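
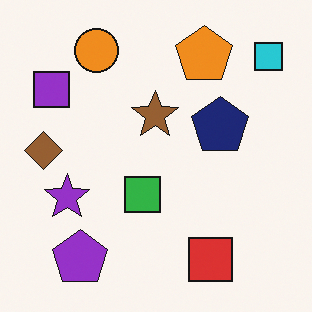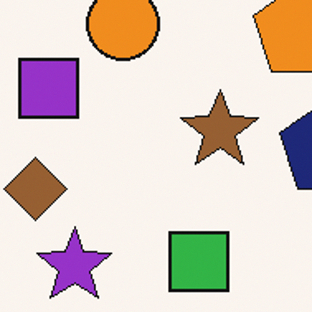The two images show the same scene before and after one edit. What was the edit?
It was cropped to a noticeably smaller region and rescaled.

The visible shapes are larger and the field of view is narrower; shapes near the original edges may be partly or wholly outside the frame — a crop-and-rescale.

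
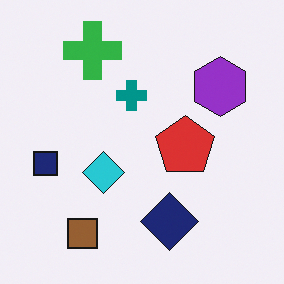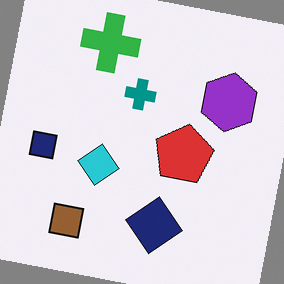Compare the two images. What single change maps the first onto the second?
Rotated clockwise by a small amount.

Every shape is tilted by the same angle and the image corners show triangular fill wedges — a whole-image rotation by a non-right angle.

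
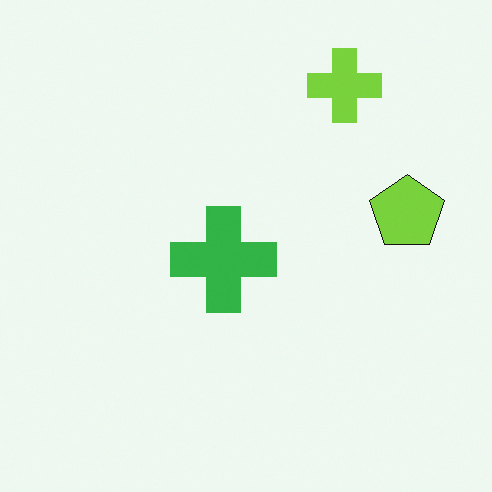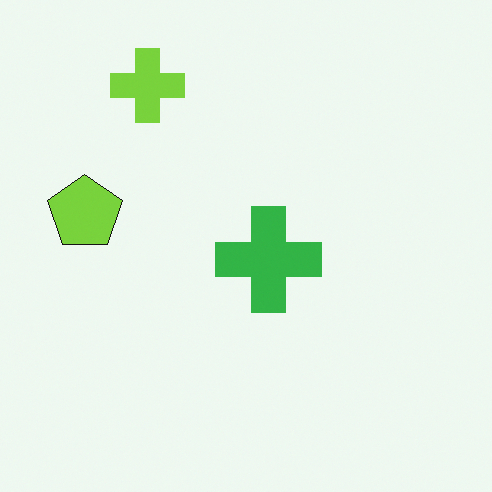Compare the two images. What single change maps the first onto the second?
The image was flipped horizontally (left ↔ right).

The lime pentagon is in the right of the first image and the left of the second — shapes on opposite sides of the vertical midline have swapped in a mirror flip.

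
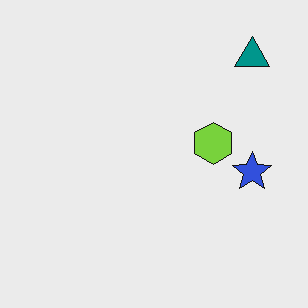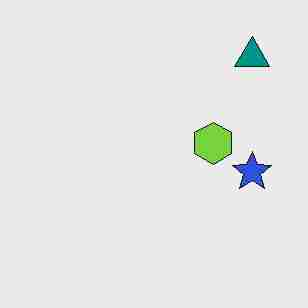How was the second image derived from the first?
The second image is the first degraded with heavy JPEG compression.

Blocky 8×8 compression artifacts appear around shape edges and the flat background shows ringing — characteristic JPEG degradation.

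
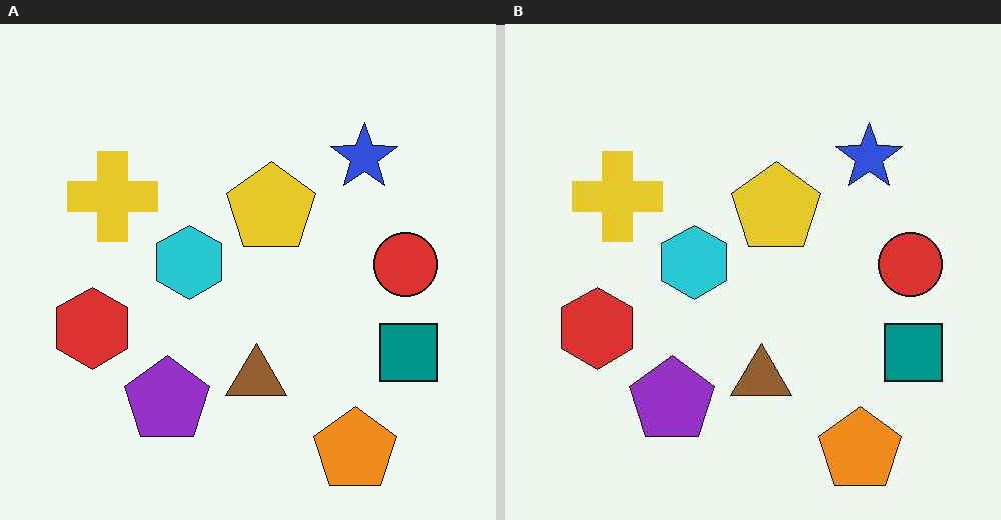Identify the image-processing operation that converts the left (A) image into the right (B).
It was JPEG-compressed with visible artifacts.

Blocky 8×8 compression artifacts appear around shape edges and the flat background shows ringing — characteristic JPEG degradation.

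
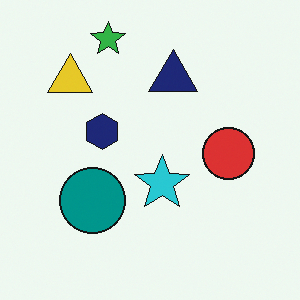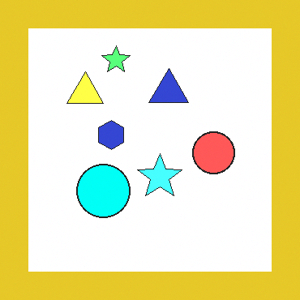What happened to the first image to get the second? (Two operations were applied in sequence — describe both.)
It was brightened a lot, then framed with a yellow border.

Every pixel — background and shapes alike — is uniformly brightened. A solid yellow frame runs around the edge of the second image, with the content slightly shrunk inside it.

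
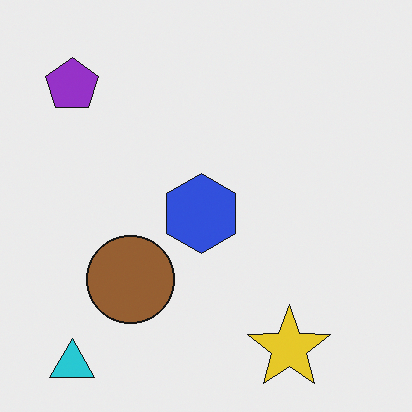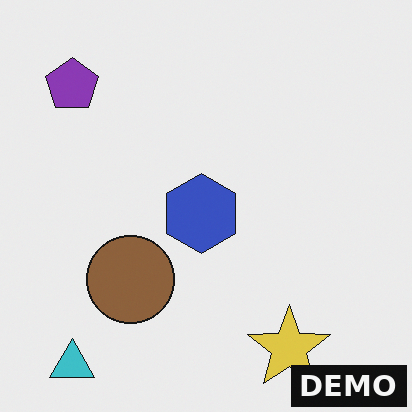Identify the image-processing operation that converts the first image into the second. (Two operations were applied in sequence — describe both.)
Slightly desaturated, then watermarked with the text "DEMO" in the lower-right corner.

All colors are more muted and greyish — a global saturation change. A dark label reading "DEMO" appears in the lower-right corner.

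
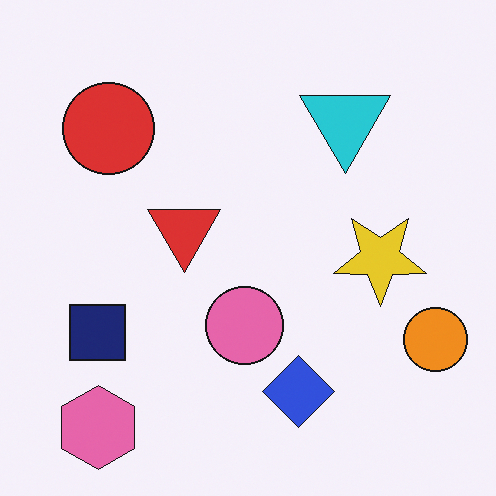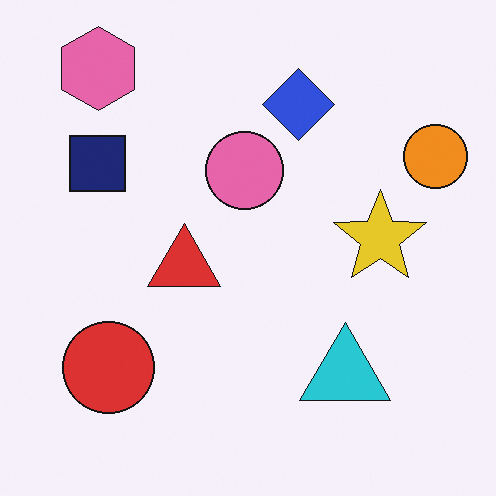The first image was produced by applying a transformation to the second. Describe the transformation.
The image was flipped vertically (top ↔ bottom).

The pink hexagon is in the top-left of the second image and the bottom-left of the first — shapes on opposite sides of the horizontal midline have swapped in a mirror flip.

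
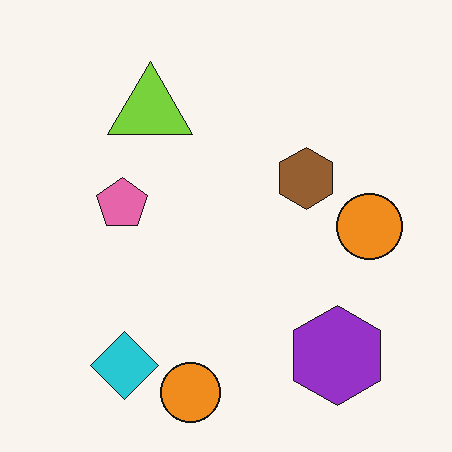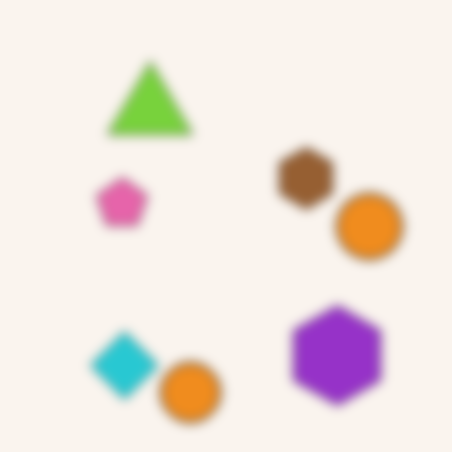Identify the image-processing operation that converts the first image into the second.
It was heavily blurred.

Shape edges and outlines are uniformly softened across the whole image.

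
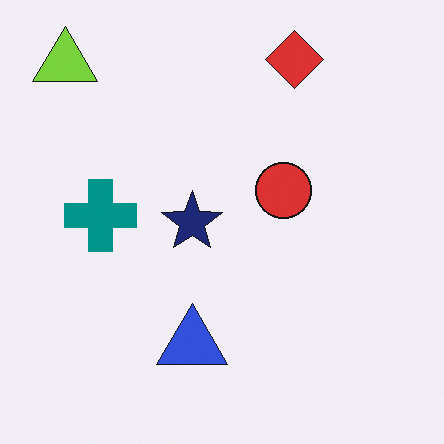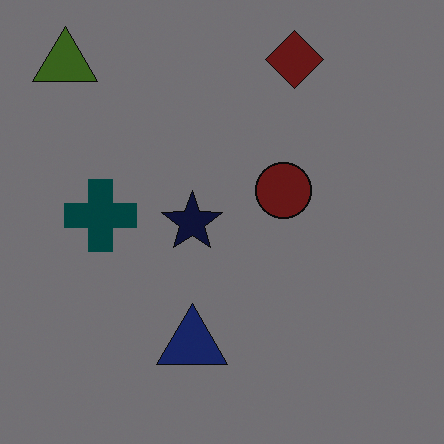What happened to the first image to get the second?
This is the original image darkened a lot.

Every pixel — background and shapes alike — is uniformly darkened.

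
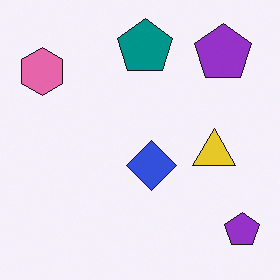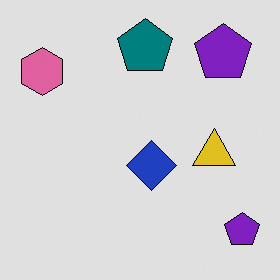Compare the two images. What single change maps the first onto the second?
The second image is the first posterized to a reduced palette.

Each flat color has snapped to a coarser quantized level — most visibly, the near-white background has dropped to a flat grey.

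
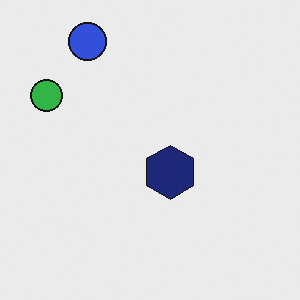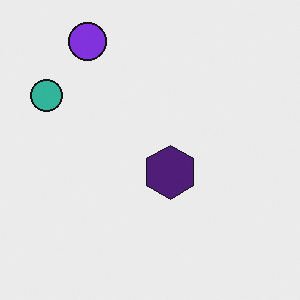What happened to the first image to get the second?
This is the original image hue-shifted slightly.

Every shape's color has rotated by the same amount around the hue wheel — a uniform hue shift.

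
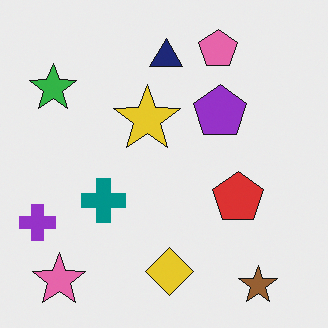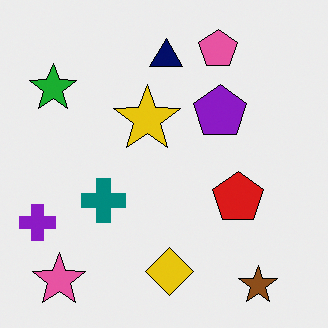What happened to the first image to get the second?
The transformation is: given slightly increased contrast.

Tones are pushed away from mid-grey across the whole image — a global contrast change.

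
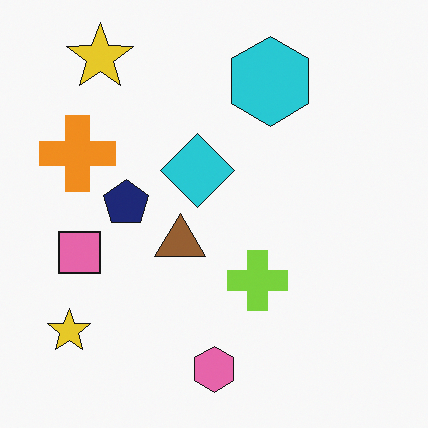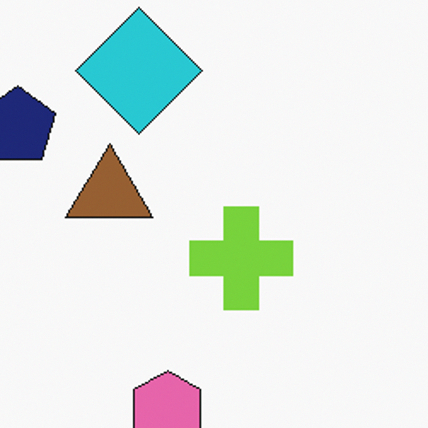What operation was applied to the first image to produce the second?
The transformation is: cropped tightly and scaled back up.

The visible shapes are larger and the field of view is narrower; shapes near the original edges may be partly or wholly outside the frame — a crop-and-rescale.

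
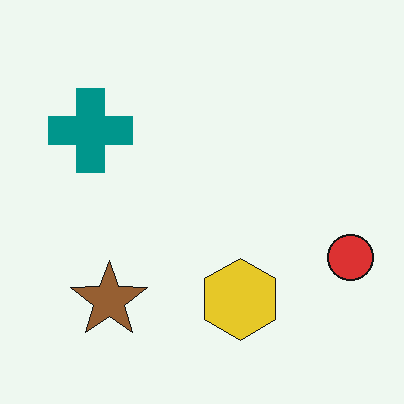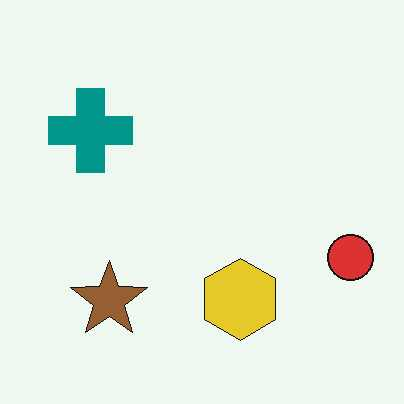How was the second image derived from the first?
The transformation is: given moderate JPEG compression.

Blocky 8×8 compression artifacts appear around shape edges and the flat background shows ringing — characteristic JPEG degradation.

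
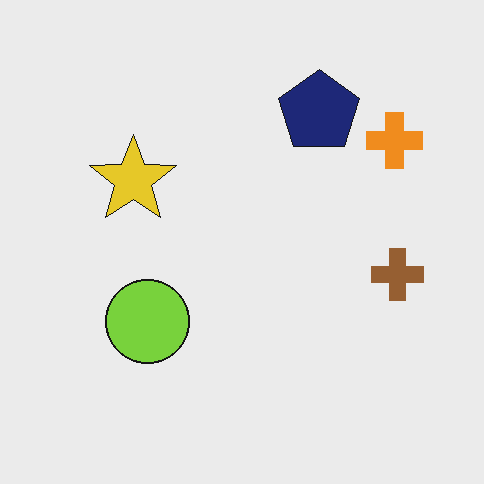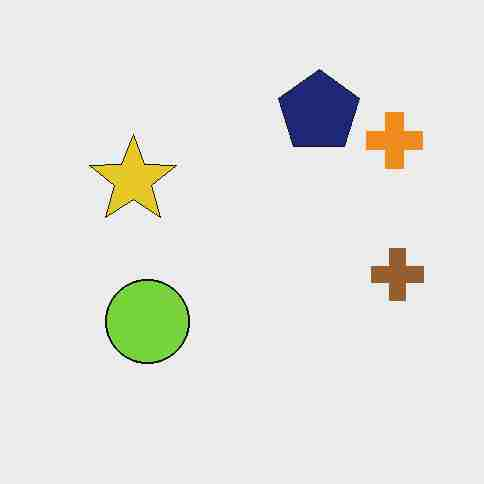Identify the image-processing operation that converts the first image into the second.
This is the original image degraded with heavy JPEG compression.

Blocky 8×8 compression artifacts appear around shape edges and the flat background shows ringing — characteristic JPEG degradation.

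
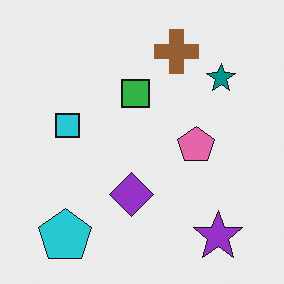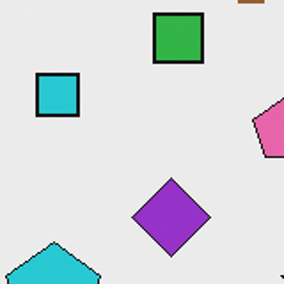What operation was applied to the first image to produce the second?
The second image is the first cropped to a noticeably smaller region and rescaled.

The visible shapes are larger and the field of view is narrower; shapes near the original edges may be partly or wholly outside the frame — a crop-and-rescale.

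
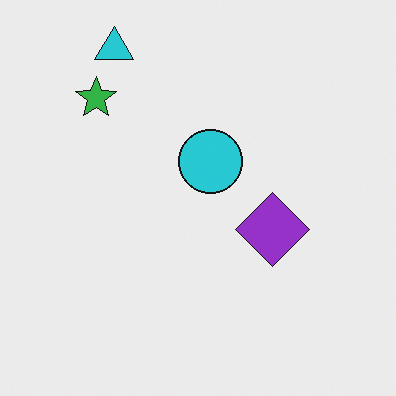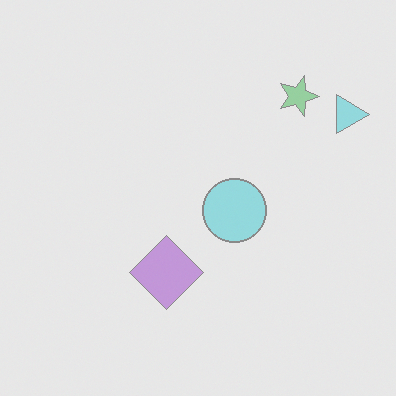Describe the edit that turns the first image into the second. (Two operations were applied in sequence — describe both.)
The second image is the first given much lower contrast, then rotated 90° clockwise.

Tones are pushed toward mid-grey across the whole image — a global contrast change. The cyan triangle sits in the top-left of the first image and the top-right of the second — consistent with a whole-image 90° clockwise rotation.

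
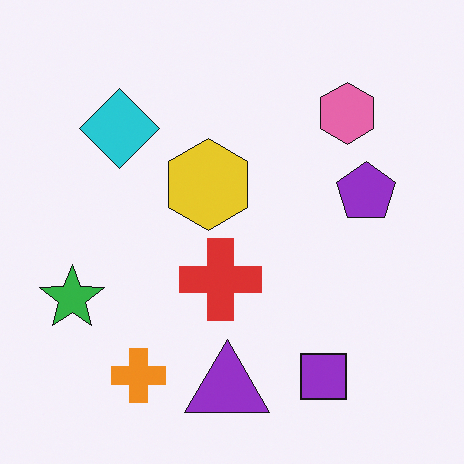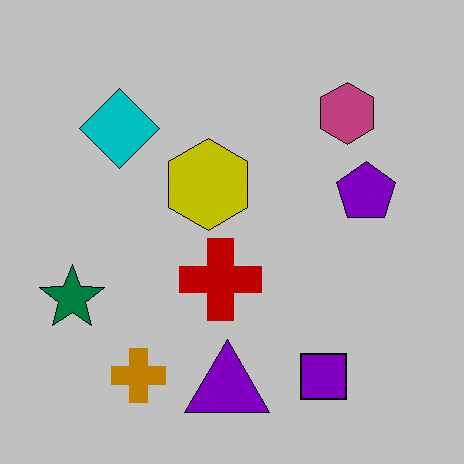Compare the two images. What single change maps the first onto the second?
The transformation is: aggressively posterized.

Each flat color has snapped to a coarser quantized level — most visibly, the near-white background has dropped to a flat grey.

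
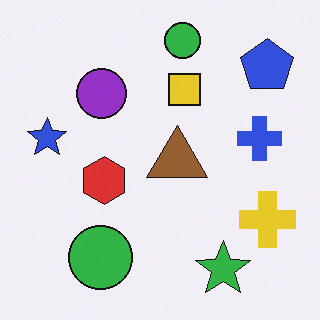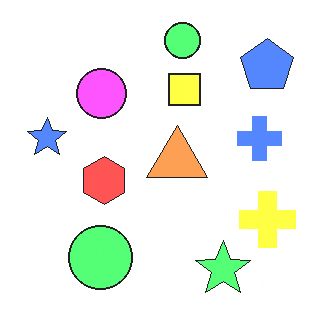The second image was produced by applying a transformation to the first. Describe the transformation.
This is the original image noticeably brightened.

Every pixel — background and shapes alike — is uniformly brightened.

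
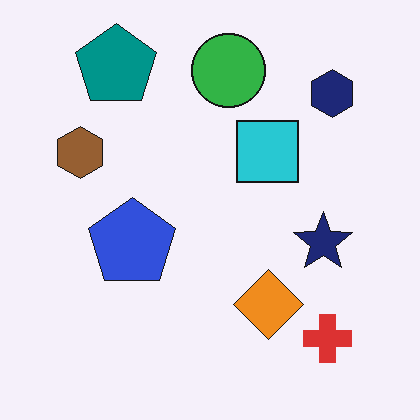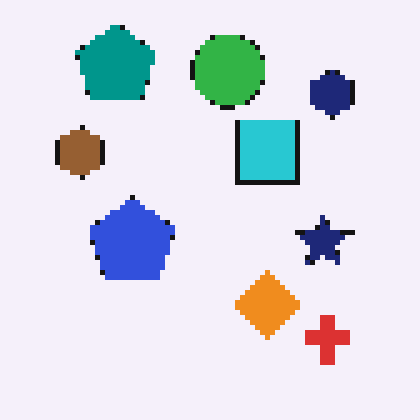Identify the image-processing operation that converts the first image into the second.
Lightly pixelated (a mild mosaic effect).

Shapes are reduced to large square blocks; fine edges and outlines are lost — a downscale-then-upscale (mosaic) effect.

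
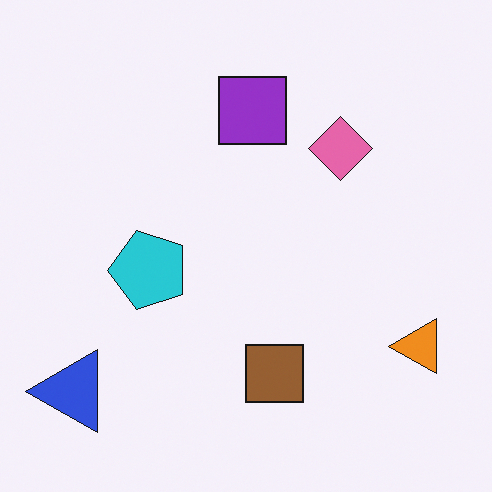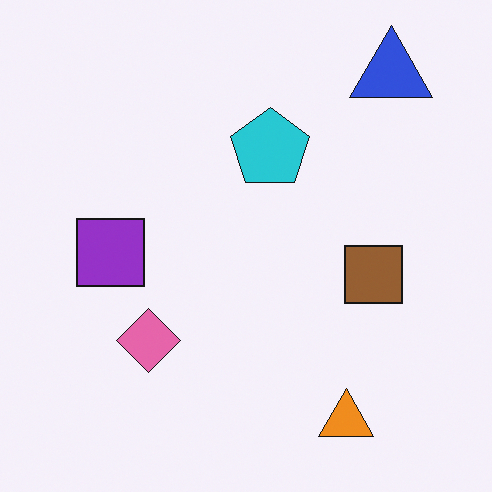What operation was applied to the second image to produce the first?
The first image is the second transposed (reflected across the top-left ↔ bottom-right diagonal).

Shapes have swapped their row and column positions — what was in the top-right is now in the bottom-left — a diagonal reflection.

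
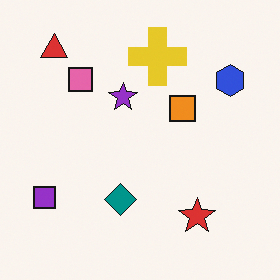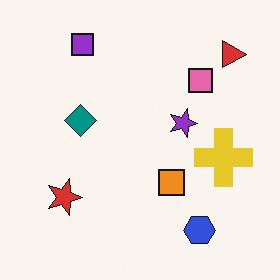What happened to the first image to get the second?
Rotated 90° clockwise.

The red triangle sits in the top-left of the first image and the top-right of the second — consistent with a whole-image 90° clockwise rotation.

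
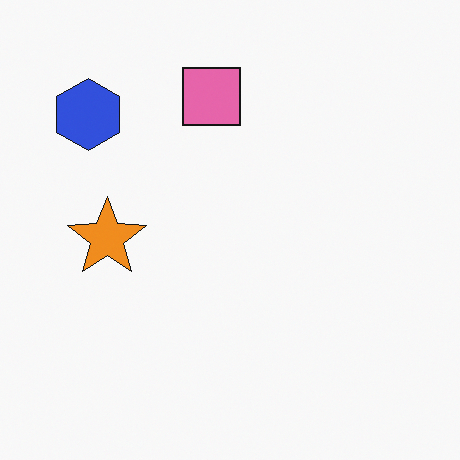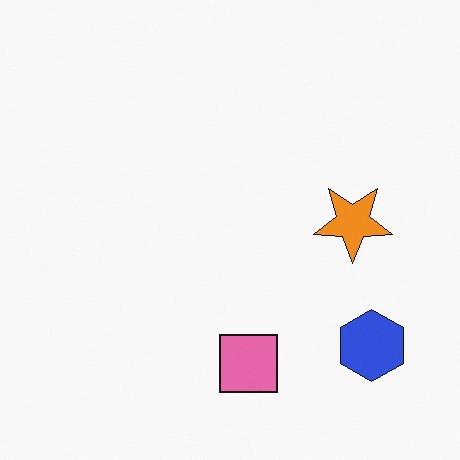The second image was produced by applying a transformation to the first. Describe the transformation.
It was rotated 180°.

The blue hexagon sits in the top-left of the first image and the bottom-right of the second — consistent with a whole-image 180° rotation.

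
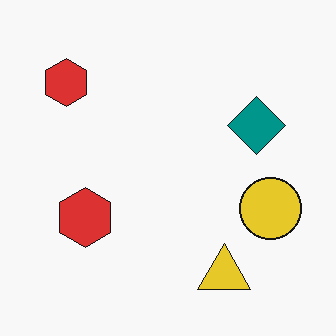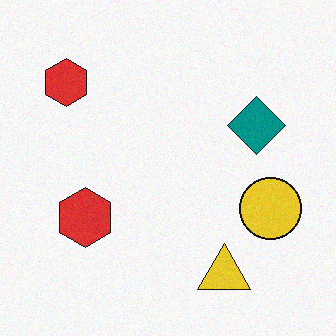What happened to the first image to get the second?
Degraded with subtle gaussian noise.

Random speckle covers the whole image, including the flat background.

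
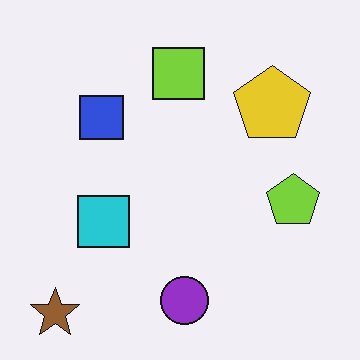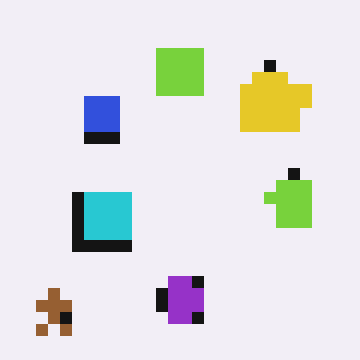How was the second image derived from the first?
The image was coarsely pixelated.

Shapes are reduced to large square blocks; fine edges and outlines are lost — a downscale-then-upscale (mosaic) effect.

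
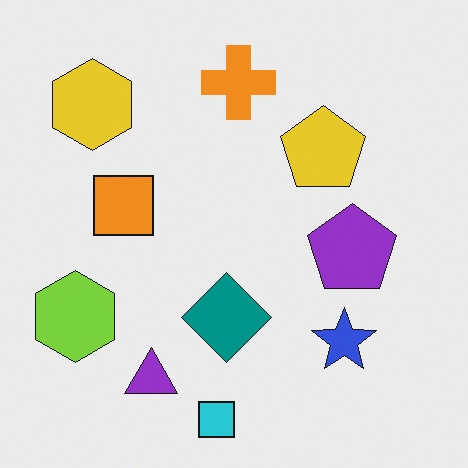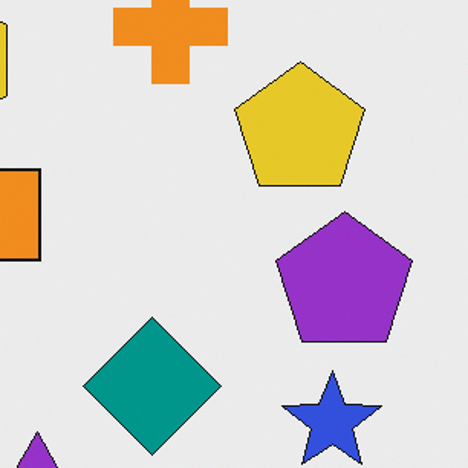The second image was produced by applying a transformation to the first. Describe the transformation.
This is the original image cropped slightly and scaled back up.

The visible shapes are larger and the field of view is narrower; shapes near the original edges may be partly or wholly outside the frame — a crop-and-rescale.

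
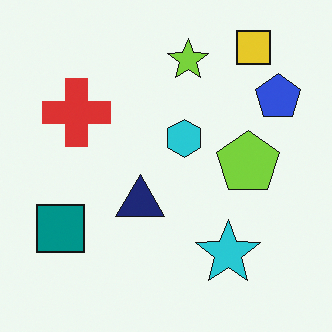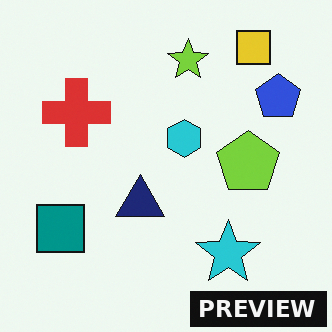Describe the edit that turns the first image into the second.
The transformation is: watermarked with the text "PREVIEW" in the lower-right corner.

A dark label reading "PREVIEW" appears in the lower-right corner.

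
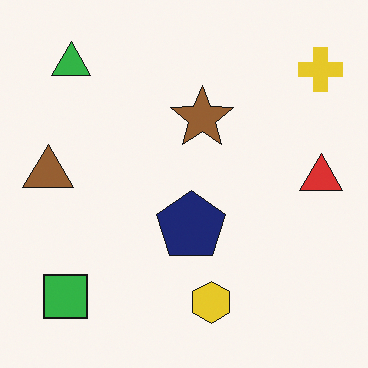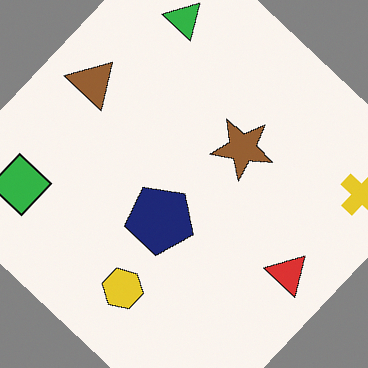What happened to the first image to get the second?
The second image is the first rotated clockwise by a large amount — several tens of degrees.

Every shape is tilted by the same angle and the image corners show triangular fill wedges — a whole-image rotation by a non-right angle.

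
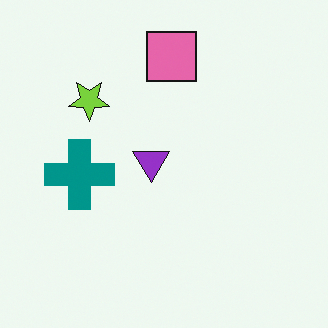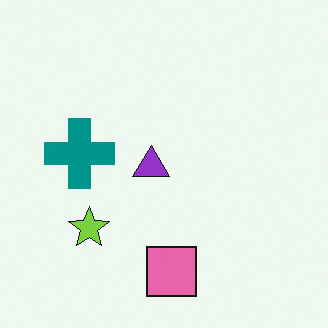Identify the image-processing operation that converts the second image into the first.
The image was flipped vertically (top ↔ bottom).

The pink square is in the bottom of the second image and the top of the first — shapes on opposite sides of the horizontal midline have swapped in a mirror flip.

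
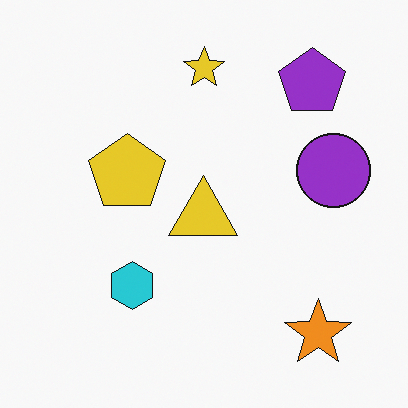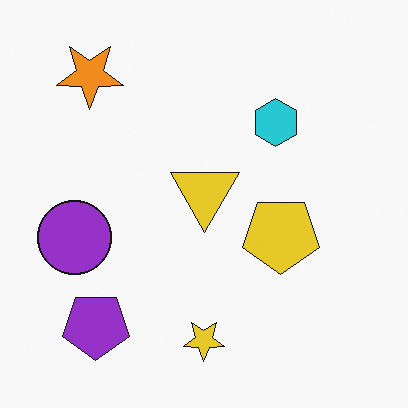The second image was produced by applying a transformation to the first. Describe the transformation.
This is the original image rotated 180°.

The orange star sits in the bottom-right of the first image and the top-left of the second — consistent with a whole-image 180° rotation.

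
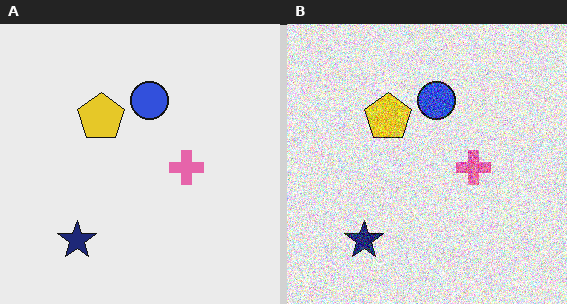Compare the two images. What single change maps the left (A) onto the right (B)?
The right (B) image is the left (A) degraded with a thick layer of grain.

Random speckle covers the whole image, including the flat background.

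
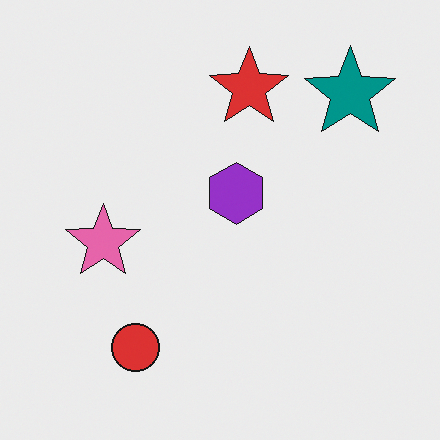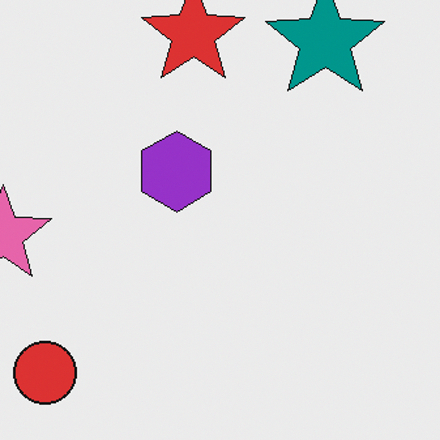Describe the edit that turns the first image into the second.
Cropped to a modestly smaller region and rescaled.

The visible shapes are larger and the field of view is narrower; shapes near the original edges may be partly or wholly outside the frame — a crop-and-rescale.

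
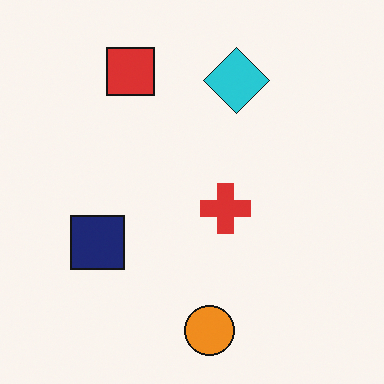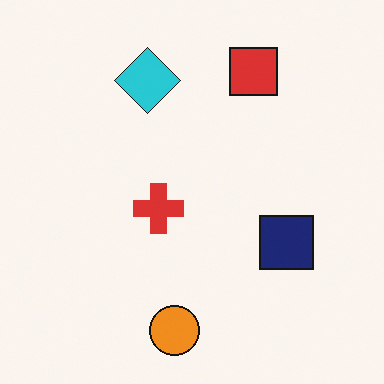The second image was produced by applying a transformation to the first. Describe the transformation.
The transformation is: flipped horizontally (left ↔ right).

The navy square is in the left of the first image and the right of the second — shapes on opposite sides of the vertical midline have swapped in a mirror flip.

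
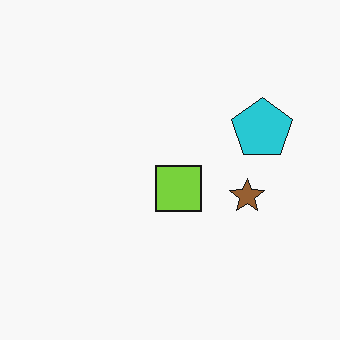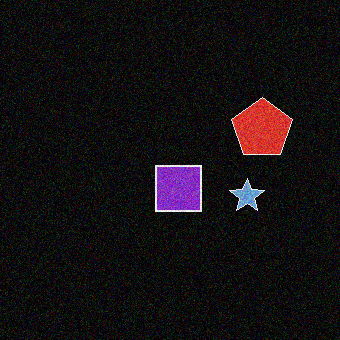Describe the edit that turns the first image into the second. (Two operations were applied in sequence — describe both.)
Color-inverted (negative), then degraded with moderate additive noise.

The light background has become dark and every shape's color is its complement — a photographic negative. Random speckle covers the whole image, including the flat background.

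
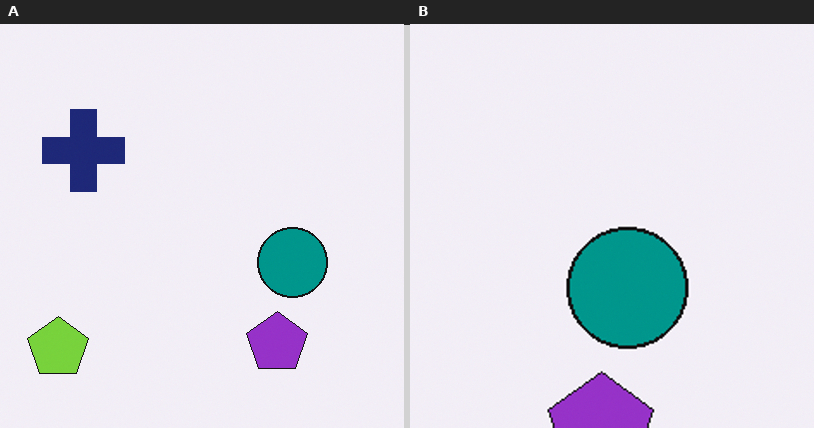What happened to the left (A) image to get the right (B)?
It was cropped to a noticeably smaller region and rescaled.

The visible shapes are larger and the field of view is narrower; shapes near the original edges may be partly or wholly outside the frame — a crop-and-rescale.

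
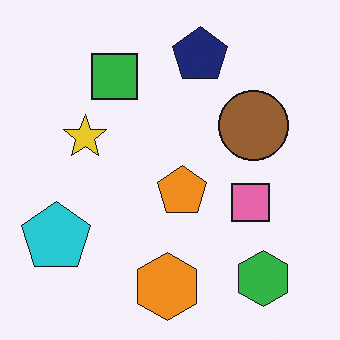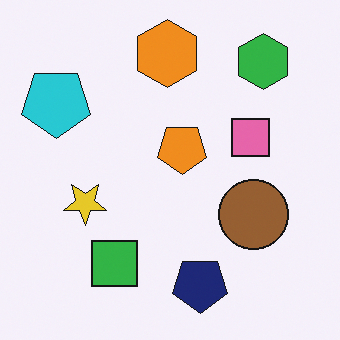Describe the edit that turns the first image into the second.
The image was flipped vertically (top ↔ bottom).

The orange hexagon is in the bottom of the first image and the top of the second — shapes on opposite sides of the horizontal midline have swapped in a mirror flip.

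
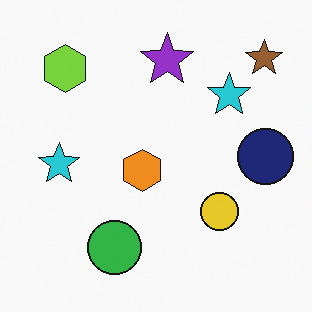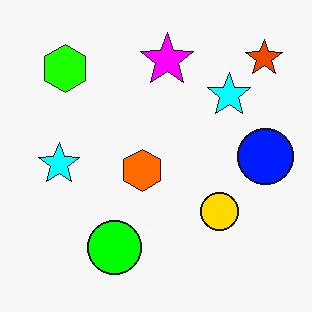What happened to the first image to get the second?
The second image is the first made much more vivid (saturation change).

All colors are more vivid — a global saturation change.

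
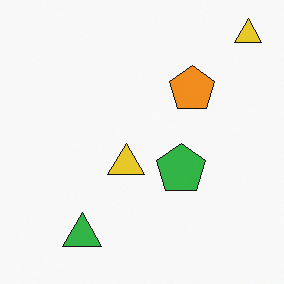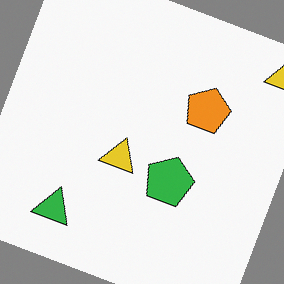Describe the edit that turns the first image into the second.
The second image is the first rotated clockwise by a moderate amount.

Every shape is tilted by the same angle and the image corners show triangular fill wedges — a whole-image rotation by a non-right angle.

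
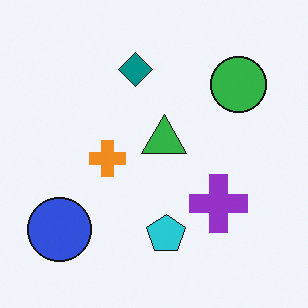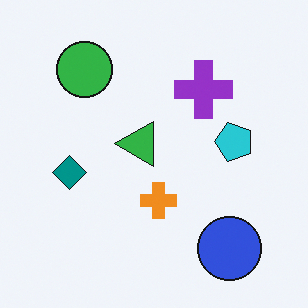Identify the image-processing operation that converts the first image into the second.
It was rotated 90° counter-clockwise.

The blue circle sits in the bottom-left of the first image and the bottom-right of the second — consistent with a whole-image 90° counter-clockwise rotation.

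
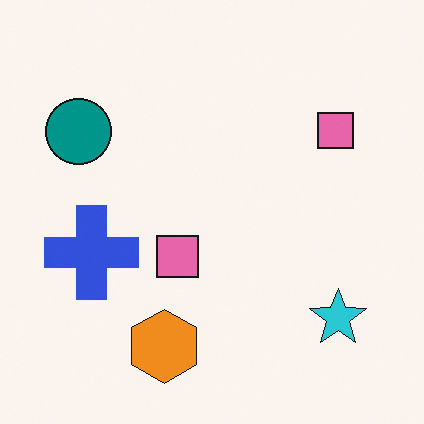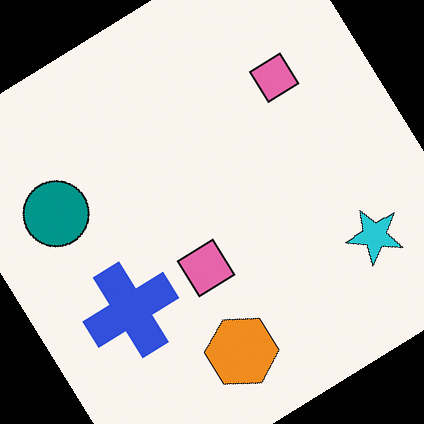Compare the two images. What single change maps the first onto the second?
The transformation is: rotated counter-clockwise by a large amount — several tens of degrees.

Every shape is tilted by the same angle and the image corners show triangular fill wedges — a whole-image rotation by a non-right angle.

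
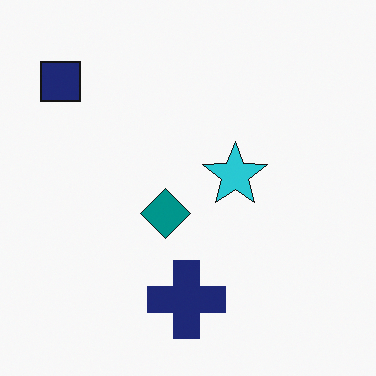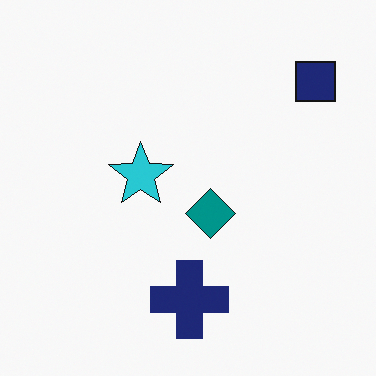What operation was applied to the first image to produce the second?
The second image is the first flipped horizontally (left ↔ right).

The navy square is in the top-left of the first image and the top-right of the second — shapes on opposite sides of the vertical midline have swapped in a mirror flip.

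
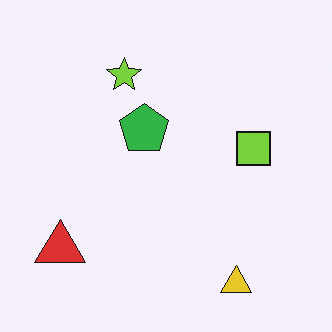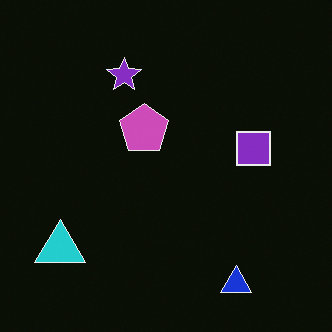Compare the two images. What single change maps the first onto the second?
Color-inverted (negative).

The light background has become dark and every shape's color is its complement — a photographic negative.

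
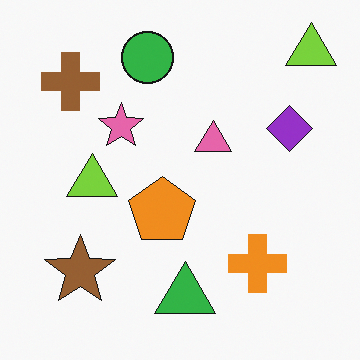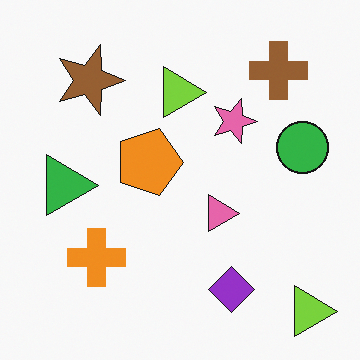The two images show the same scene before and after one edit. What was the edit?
It was rotated 90° clockwise.

The brown cross sits in the top-left of the first image and the top-right of the second — consistent with a whole-image 90° clockwise rotation.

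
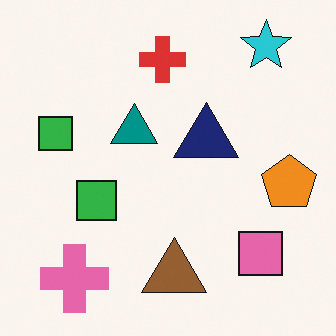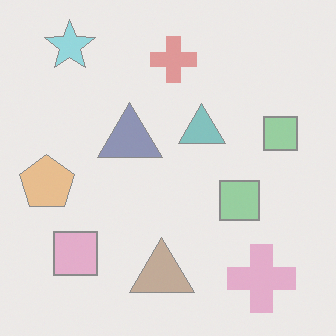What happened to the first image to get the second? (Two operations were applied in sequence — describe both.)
It was given much lower contrast, then flipped horizontally (left ↔ right).

Tones are pushed toward mid-grey across the whole image — a global contrast change. The orange pentagon is in the right of the first image and the left of the second — shapes on opposite sides of the vertical midline have swapped in a mirror flip.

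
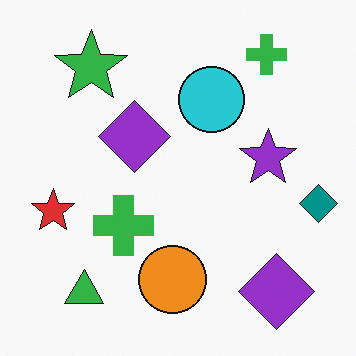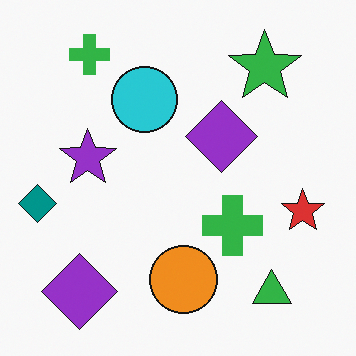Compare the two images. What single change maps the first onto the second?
Flipped horizontally (left ↔ right).

The teal diamond is in the right of the first image and the left of the second — shapes on opposite sides of the vertical midline have swapped in a mirror flip.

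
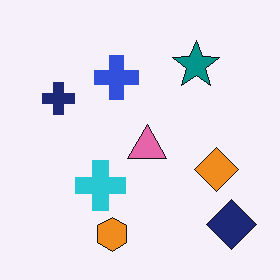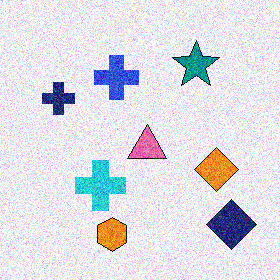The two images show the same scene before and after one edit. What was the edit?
Degraded with heavy additive noise.

Random speckle covers the whole image, including the flat background.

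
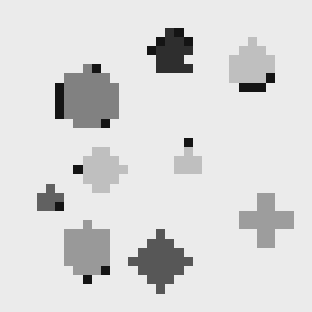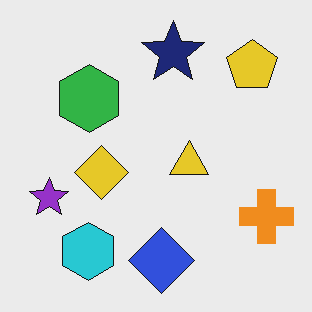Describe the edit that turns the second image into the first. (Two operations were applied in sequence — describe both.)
Converted to grayscale, then heavily pixelated into large blocks.

All color is removed — every shape is now a shade of grey. Shapes are reduced to large square blocks; fine edges and outlines are lost — a downscale-then-upscale (mosaic) effect.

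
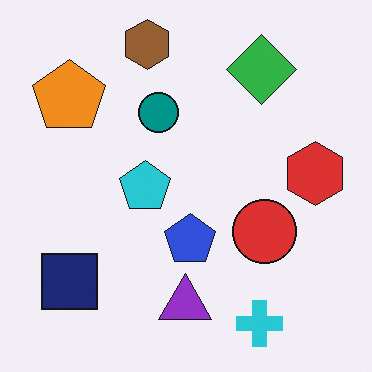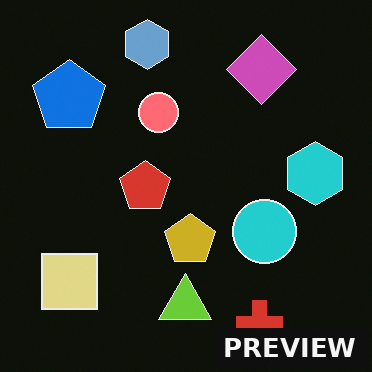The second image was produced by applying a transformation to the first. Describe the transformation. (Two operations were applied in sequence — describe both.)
The second image is the first color-inverted (negative), then watermarked with the text "PREVIEW" in the lower-right corner.

The light background has become dark and every shape's color is its complement — a photographic negative. A dark label reading "PREVIEW" appears in the lower-right corner.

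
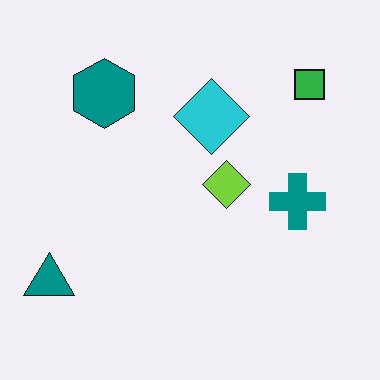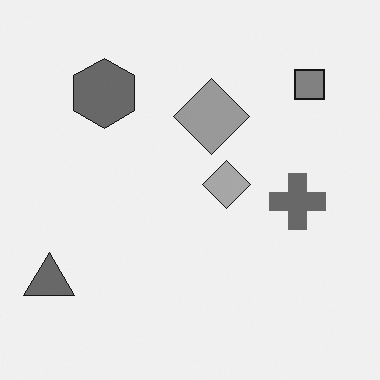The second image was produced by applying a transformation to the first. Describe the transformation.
It was converted to grayscale.

All color is removed — every shape is now a shade of grey.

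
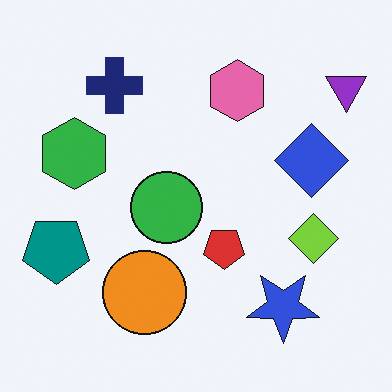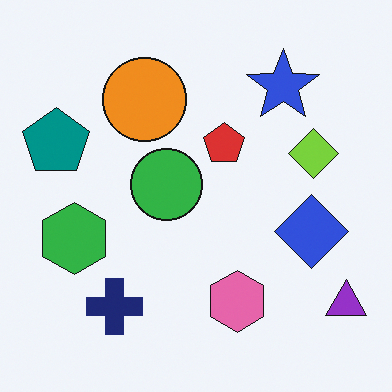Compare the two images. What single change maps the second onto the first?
Flipped vertically (top ↔ bottom).

The navy cross is in the bottom-left of the second image and the top-left of the first — shapes on opposite sides of the horizontal midline have swapped in a mirror flip.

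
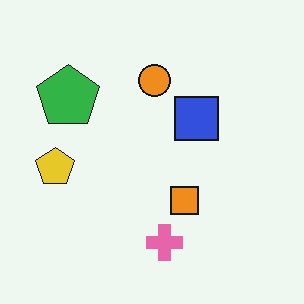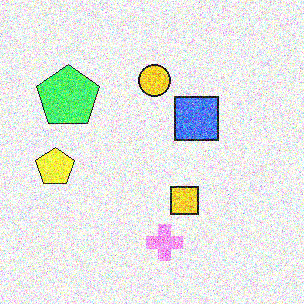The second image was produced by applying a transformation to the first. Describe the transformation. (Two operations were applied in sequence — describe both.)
The image was substantially brightened, then degraded with a thick layer of grain.

Every pixel — background and shapes alike — is uniformly brightened. Random speckle covers the whole image, including the flat background.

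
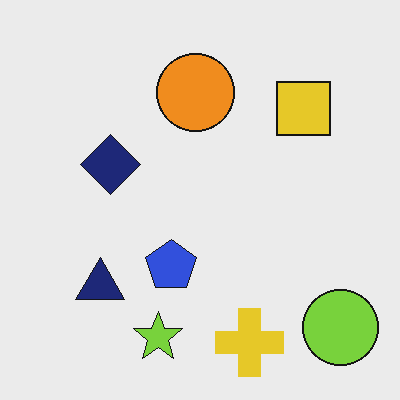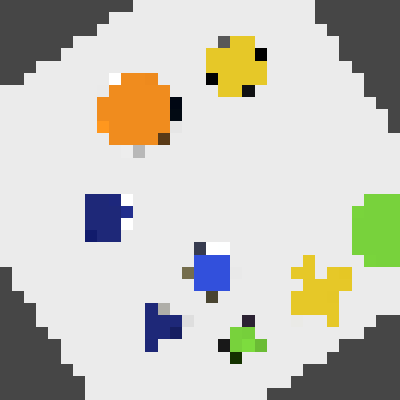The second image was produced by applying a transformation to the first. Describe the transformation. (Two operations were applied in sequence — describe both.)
This is the original image rotated counter-clockwise by a large amount — several tens of degrees, then coarsely pixelated.

Every shape is tilted by the same angle and the image corners show triangular fill wedges — a whole-image rotation by a non-right angle. Shapes are reduced to large square blocks; fine edges and outlines are lost — a downscale-then-upscale (mosaic) effect.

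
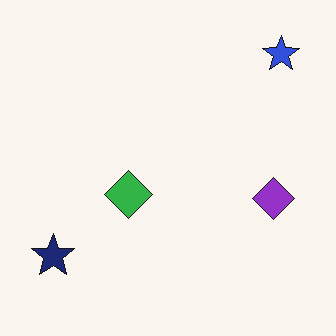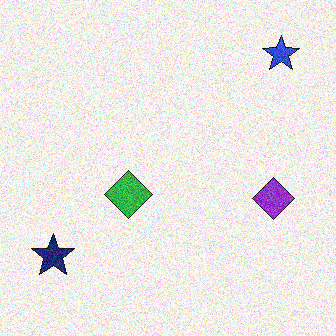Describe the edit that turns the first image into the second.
This is the original image degraded with visible gaussian noise.

Random speckle covers the whole image, including the flat background.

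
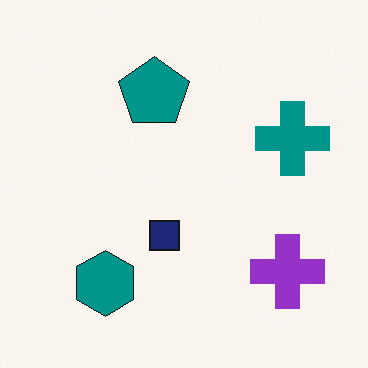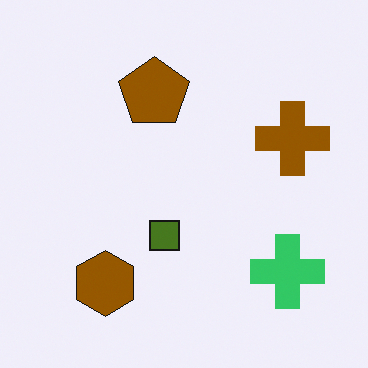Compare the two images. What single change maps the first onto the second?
The image was hue-shifted by a large amount.

Every shape's color has rotated by the same amount around the hue wheel — a uniform hue shift.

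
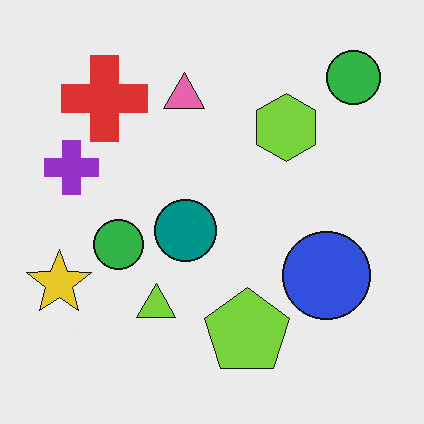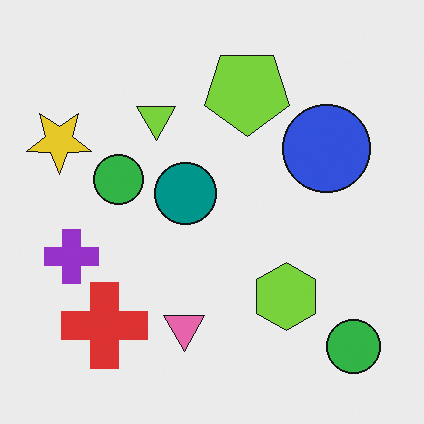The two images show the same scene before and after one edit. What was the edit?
The image was flipped vertically (top ↔ bottom).

The lime pentagon is in the bottom of the first image and the top of the second — shapes on opposite sides of the horizontal midline have swapped in a mirror flip.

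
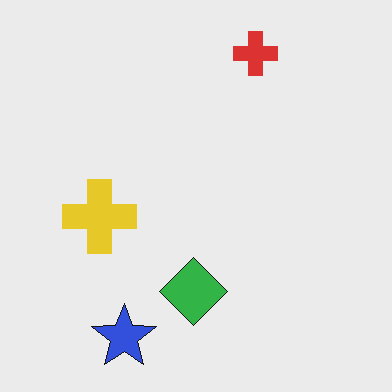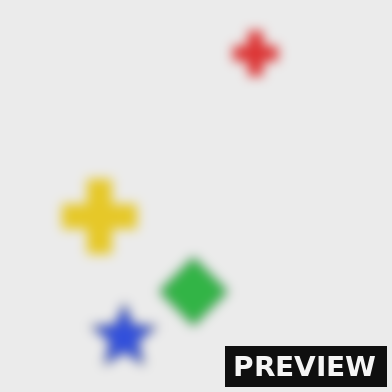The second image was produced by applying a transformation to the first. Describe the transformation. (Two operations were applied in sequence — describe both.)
The second image is the first strongly gaussian-blurred, then watermarked with the text "PREVIEW" in the lower-right corner.

Shape edges and outlines are uniformly softened across the whole image. A dark label reading "PREVIEW" appears in the lower-right corner.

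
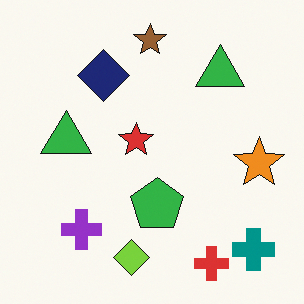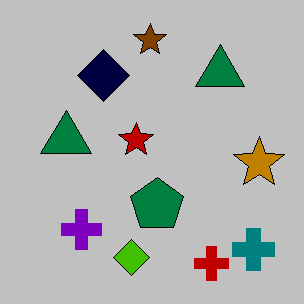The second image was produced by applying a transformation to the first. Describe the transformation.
The second image is the first heavily posterized to just a handful of flat colors.

Each flat color has snapped to a coarser quantized level — most visibly, the near-white background has dropped to a flat grey.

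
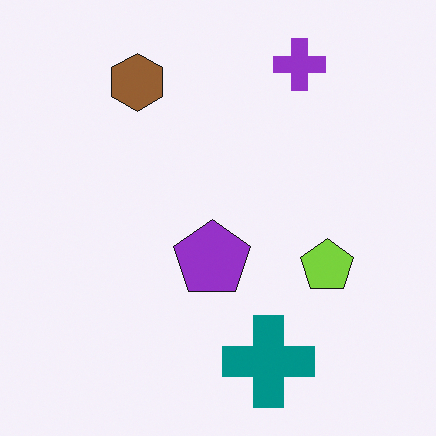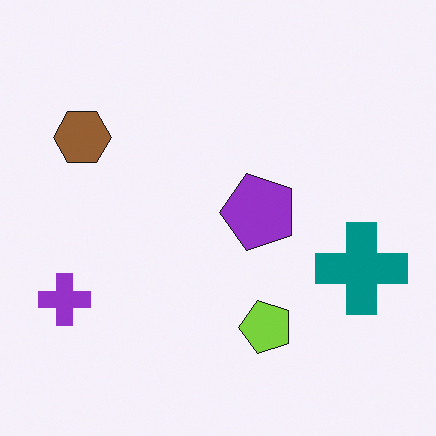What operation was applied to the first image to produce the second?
The second image is the first transposed (reflected across the top-left ↔ bottom-right diagonal).

Shapes have swapped their row and column positions — what was in the top-right is now in the bottom-left — a diagonal reflection.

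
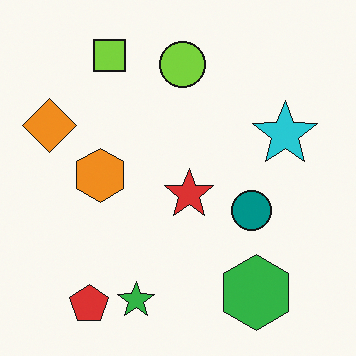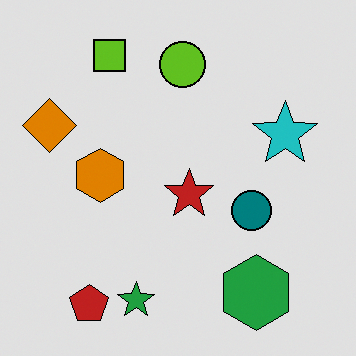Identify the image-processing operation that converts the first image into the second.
It was posterized to a reduced palette.

Each flat color has snapped to a coarser quantized level — most visibly, the near-white background has dropped to a flat grey.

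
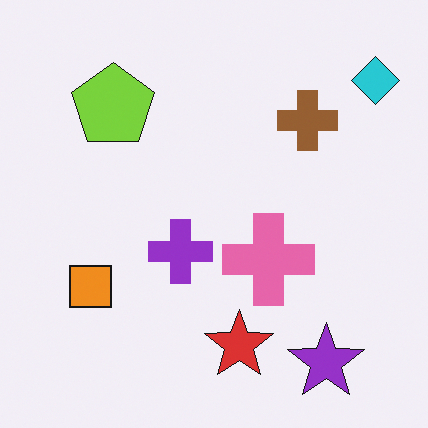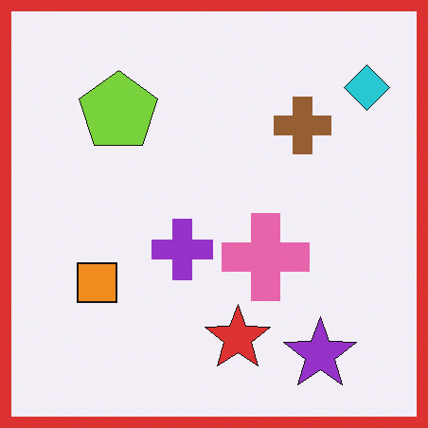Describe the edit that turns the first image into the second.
The transformation is: framed with a red border.

A solid red frame runs around the edge of the second image, with the content slightly shrunk inside it.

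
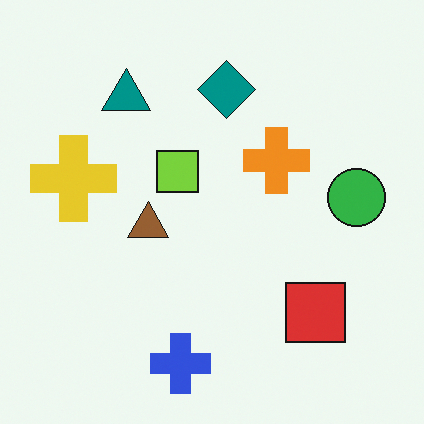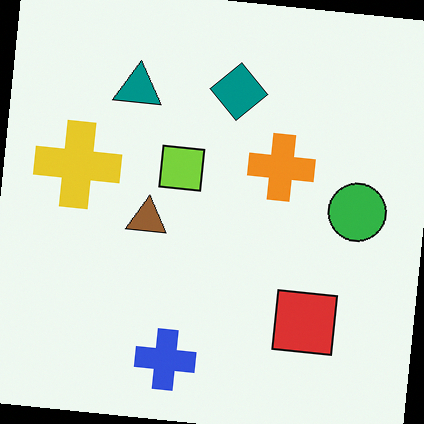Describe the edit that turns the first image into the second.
This is the original image rotated clockwise by a few degrees.

Every shape is tilted by the same angle and the image corners show triangular fill wedges — a whole-image rotation by a non-right angle.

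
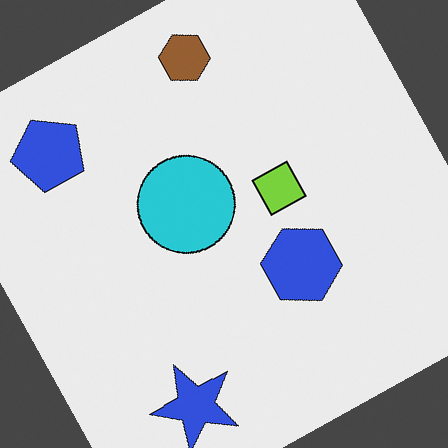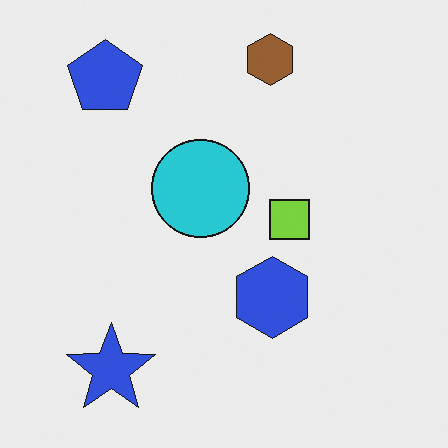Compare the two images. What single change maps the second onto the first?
The image was rotated counter-clockwise by a moderate amount.

Every shape is tilted by the same angle and the image corners show triangular fill wedges — a whole-image rotation by a non-right angle.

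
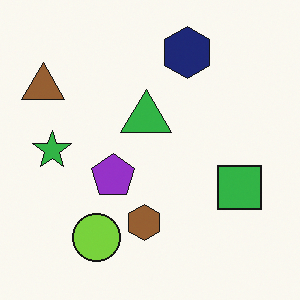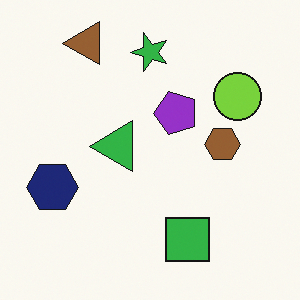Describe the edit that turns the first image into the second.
The second image is the first transposed (reflected across the top-left ↔ bottom-right diagonal).

Shapes have swapped their row and column positions — what was in the top-right is now in the bottom-left — a diagonal reflection.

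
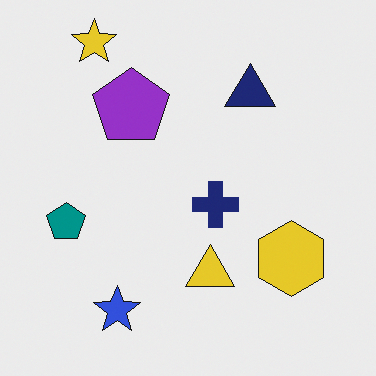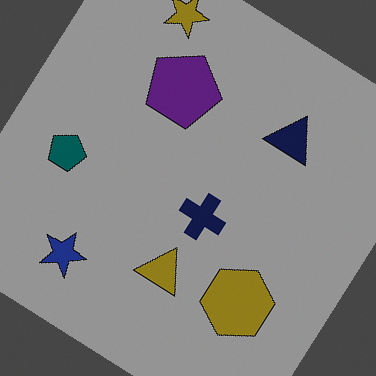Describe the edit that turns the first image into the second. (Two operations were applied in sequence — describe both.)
The second image is the first darkened a lot, then rotated clockwise by a large amount — several tens of degrees.

Every pixel — background and shapes alike — is uniformly darkened. Every shape is tilted by the same angle and the image corners show triangular fill wedges — a whole-image rotation by a non-right angle.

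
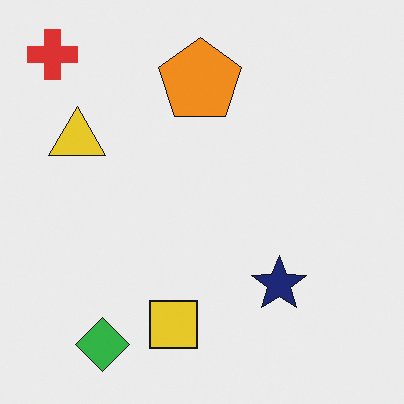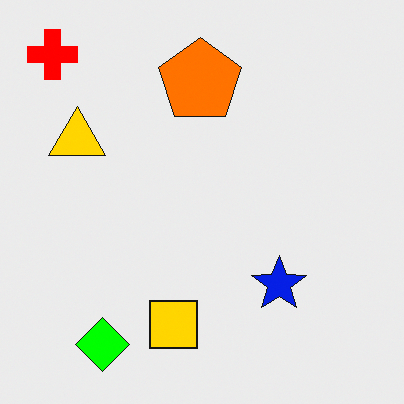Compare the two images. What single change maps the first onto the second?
This is the original image heavily oversaturated.

All colors are more vivid — a global saturation change.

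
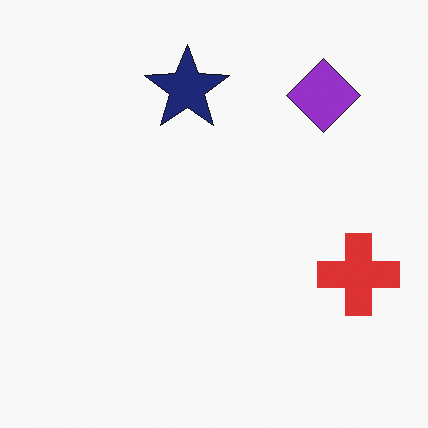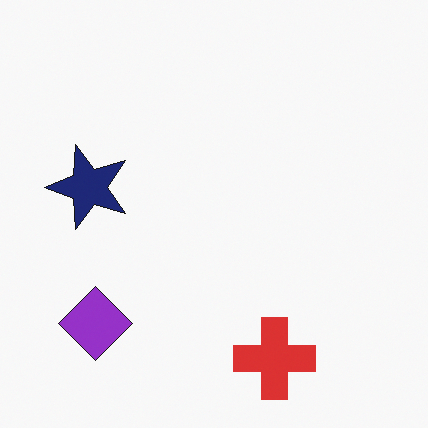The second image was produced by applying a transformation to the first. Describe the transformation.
Transposed (reflected across the top-left ↔ bottom-right diagonal).

Shapes have swapped their row and column positions — what was in the top-right is now in the bottom-left — a diagonal reflection.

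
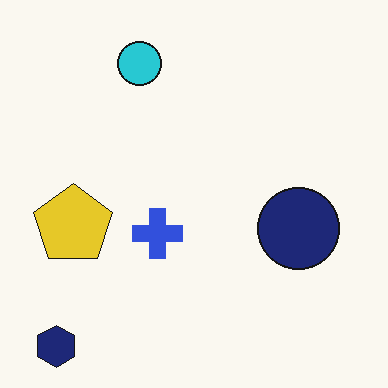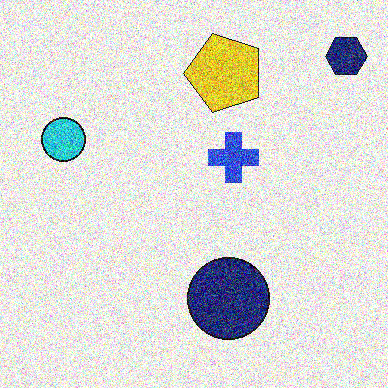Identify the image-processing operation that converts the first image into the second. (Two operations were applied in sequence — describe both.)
This is the original image degraded with a thick layer of grain, then transposed (reflected across the top-left ↔ bottom-right diagonal).

Random speckle covers the whole image, including the flat background. Shapes have swapped their row and column positions — what was in the top-right is now in the bottom-left — a diagonal reflection.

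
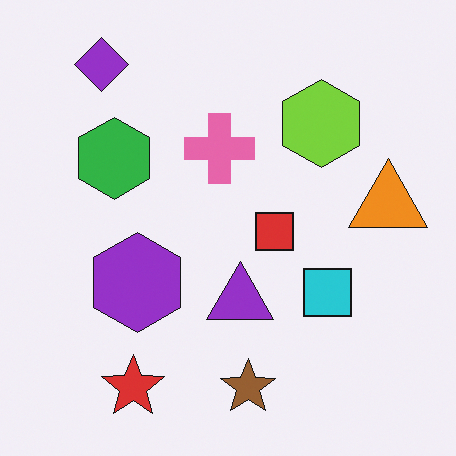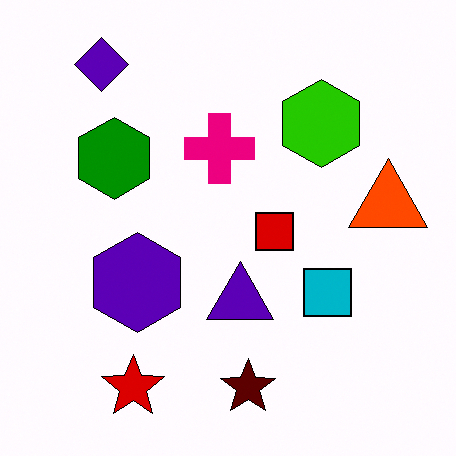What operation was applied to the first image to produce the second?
The transformation is: boosted in contrast.

Tones are pushed away from mid-grey across the whole image — a global contrast change.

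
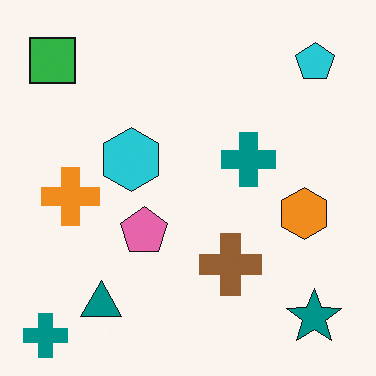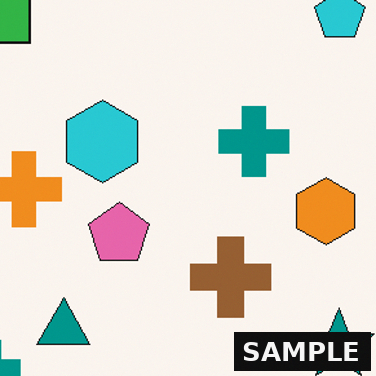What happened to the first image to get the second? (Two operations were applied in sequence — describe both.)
The image was cropped to a modestly smaller region and rescaled, then watermarked with the text "SAMPLE" in the lower-right corner.

The visible shapes are larger and the field of view is narrower; shapes near the original edges may be partly or wholly outside the frame — a crop-and-rescale. A dark label reading "SAMPLE" appears in the lower-right corner.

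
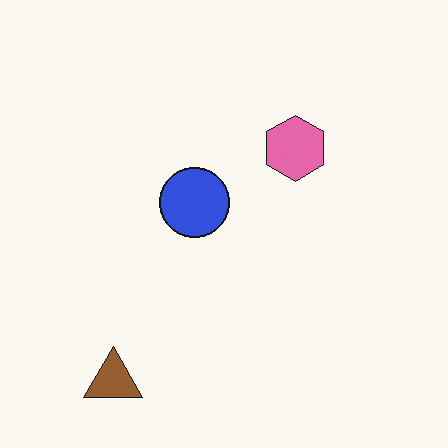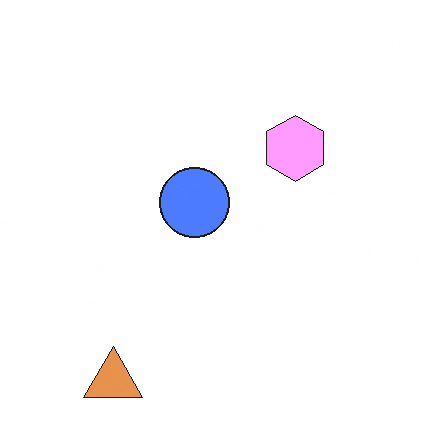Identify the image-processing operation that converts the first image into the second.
It was brightened a lot.

Every pixel — background and shapes alike — is uniformly brightened.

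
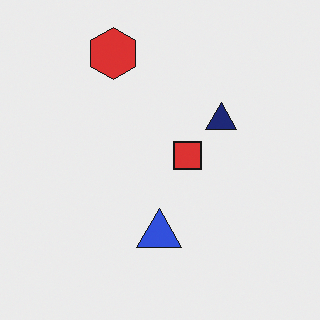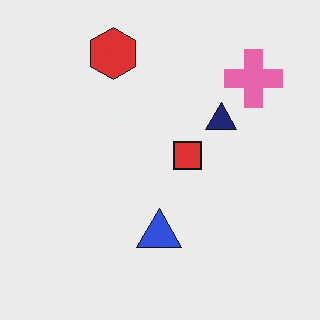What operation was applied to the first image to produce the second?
It was overlaid with an additional pink cross.

A pink cross appears in the second image that is absent from the first.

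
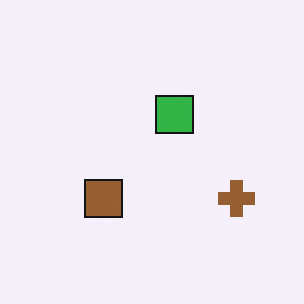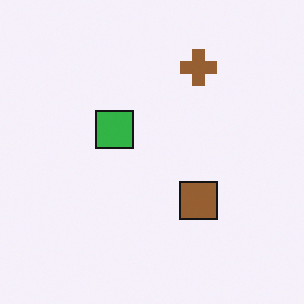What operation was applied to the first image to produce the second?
This is the original image rotated 90° counter-clockwise.

The brown cross sits in the right of the first image and the top of the second — consistent with a whole-image 90° counter-clockwise rotation.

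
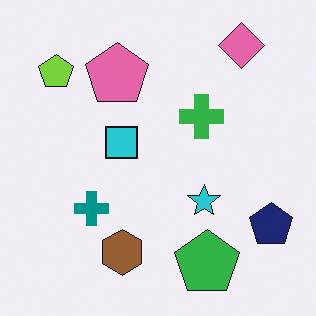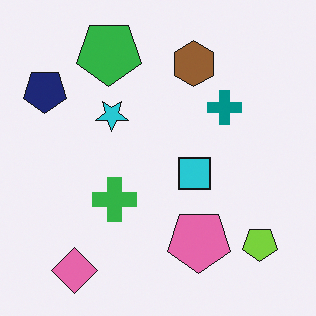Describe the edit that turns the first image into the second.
The transformation is: rotated 180°.

The pink diamond sits in the top-right of the first image and the bottom-left of the second — consistent with a whole-image 180° rotation.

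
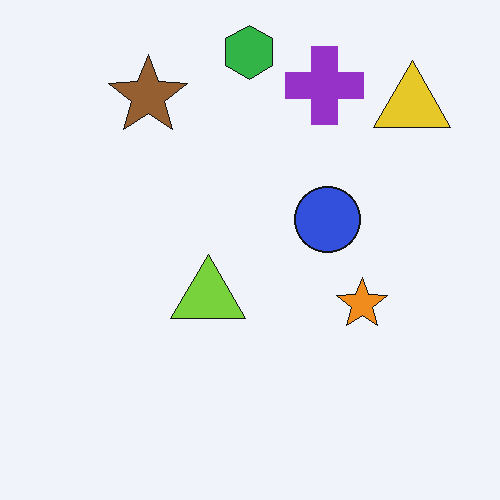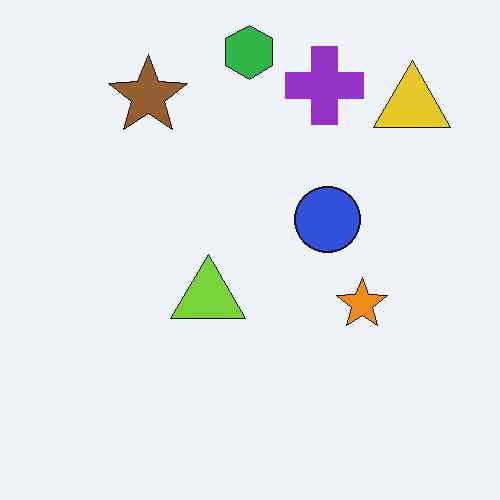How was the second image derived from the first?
This is the original image given moderate JPEG compression.

Blocky 8×8 compression artifacts appear around shape edges and the flat background shows ringing — characteristic JPEG degradation.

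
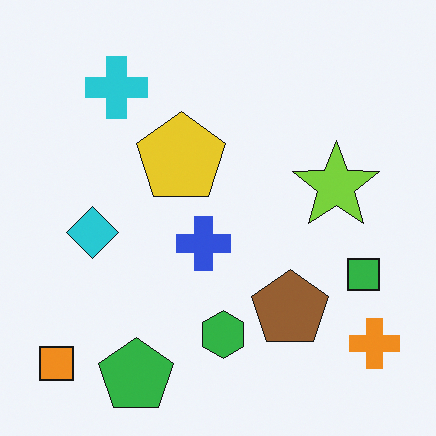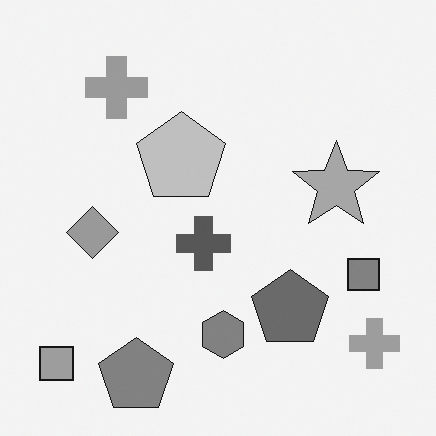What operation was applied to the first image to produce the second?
Converted to grayscale.

All color is removed — every shape is now a shade of grey.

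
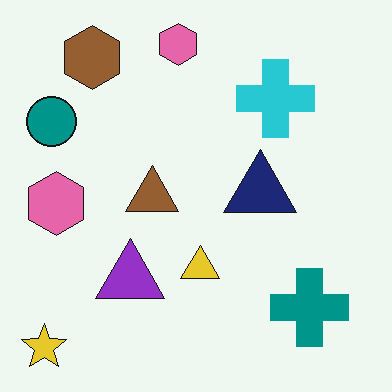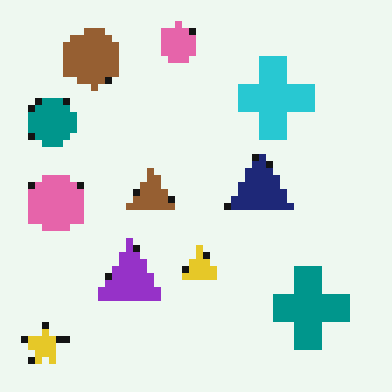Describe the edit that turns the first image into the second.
The second image is the first pixelated into visible square blocks.

Shapes are reduced to large square blocks; fine edges and outlines are lost — a downscale-then-upscale (mosaic) effect.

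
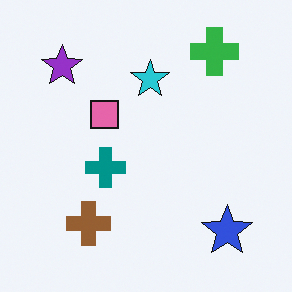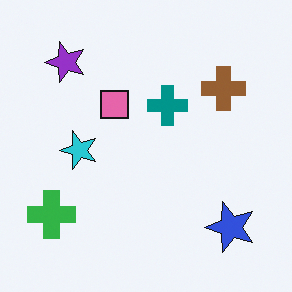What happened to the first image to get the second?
This is the original image transposed (reflected across the top-left ↔ bottom-right diagonal).

Shapes have swapped their row and column positions — what was in the top-right is now in the bottom-left — a diagonal reflection.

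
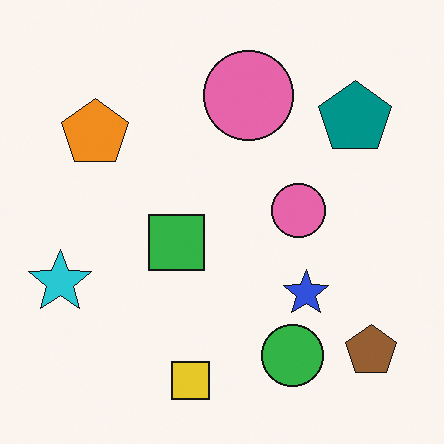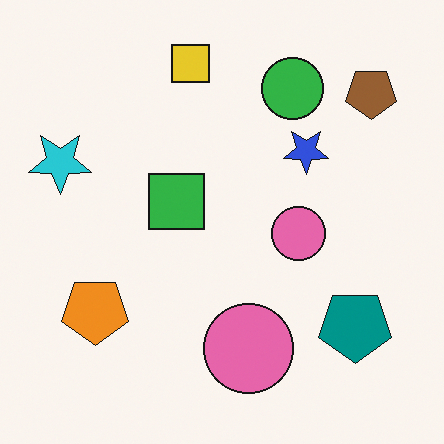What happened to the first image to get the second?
This is the original image flipped vertically (top ↔ bottom).

The yellow square is in the bottom of the first image and the top of the second — shapes on opposite sides of the horizontal midline have swapped in a mirror flip.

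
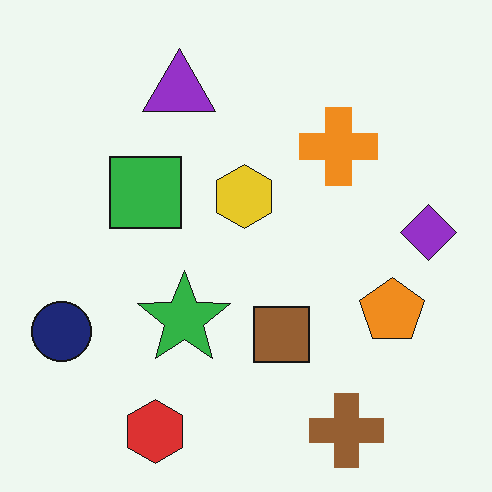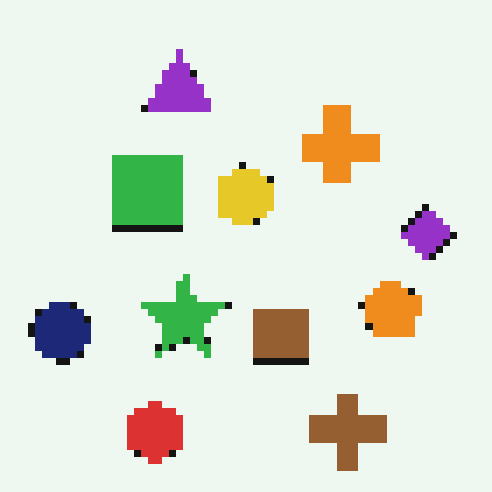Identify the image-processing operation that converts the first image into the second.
This is the original image moderately pixelated.

Shapes are reduced to large square blocks; fine edges and outlines are lost — a downscale-then-upscale (mosaic) effect.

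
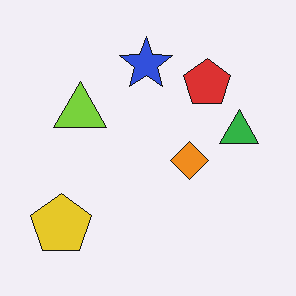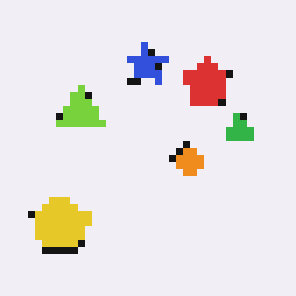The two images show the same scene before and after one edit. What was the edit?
The image was moderately pixelated.

Shapes are reduced to large square blocks; fine edges and outlines are lost — a downscale-then-upscale (mosaic) effect.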